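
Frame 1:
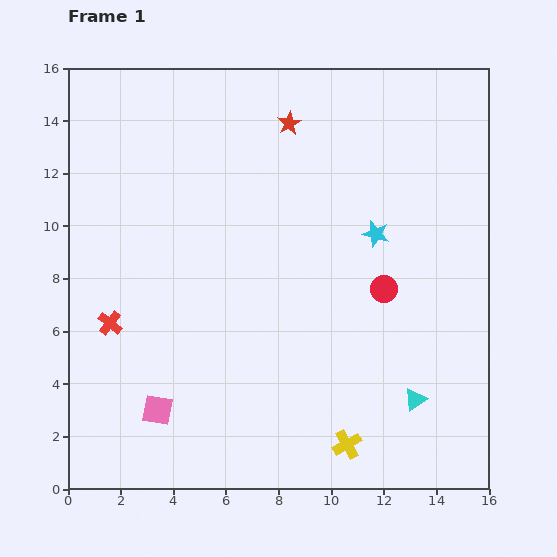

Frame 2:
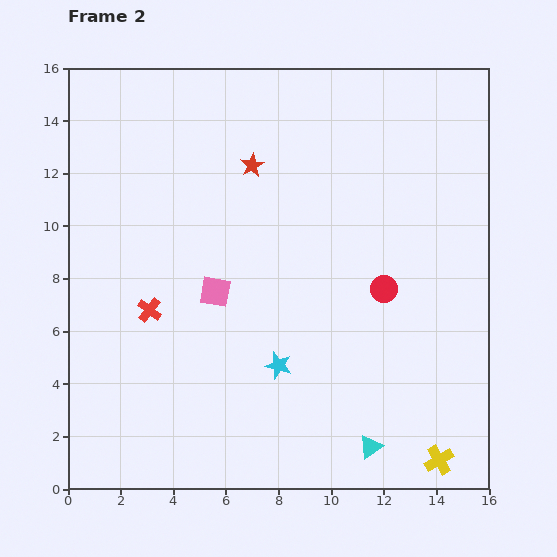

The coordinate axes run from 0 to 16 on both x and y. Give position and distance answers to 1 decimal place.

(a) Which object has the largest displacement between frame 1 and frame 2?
the cyan star

(moved 6.2; next 5.0)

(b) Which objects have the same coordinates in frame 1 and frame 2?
the red circle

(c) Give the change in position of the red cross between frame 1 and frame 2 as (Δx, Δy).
(1.5, 0.5)

The red cross was at (1.6, 6.3) in frame 1 and (3.1, 6.8) in frame 2.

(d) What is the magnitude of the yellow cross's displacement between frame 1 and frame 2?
3.6

The yellow cross moved from (10.6, 1.7) to (14.1, 1.1), a distance of √(3.5² + 0.6²) ≈ 3.6.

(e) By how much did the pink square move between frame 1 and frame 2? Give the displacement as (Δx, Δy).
(2.2, 4.5)

The pink square was at (3.4, 3.0) in frame 1 and (5.6, 7.5) in frame 2.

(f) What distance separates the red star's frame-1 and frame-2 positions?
2.1

The red star moved from (8.4, 13.9) to (7.0, 12.3), a distance of √(1.4² + 1.6²) ≈ 2.1.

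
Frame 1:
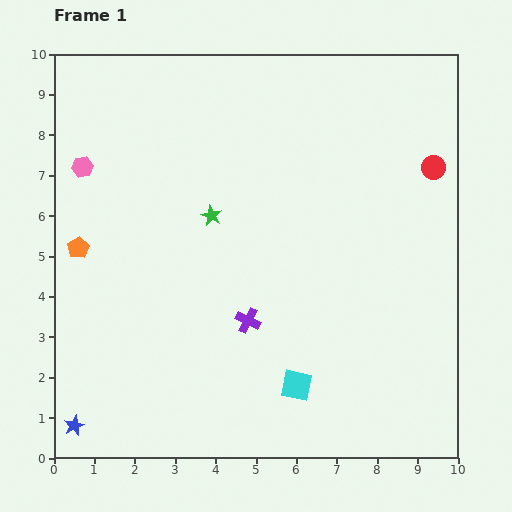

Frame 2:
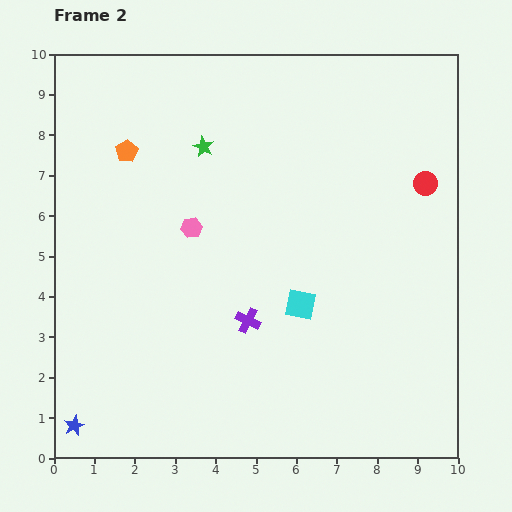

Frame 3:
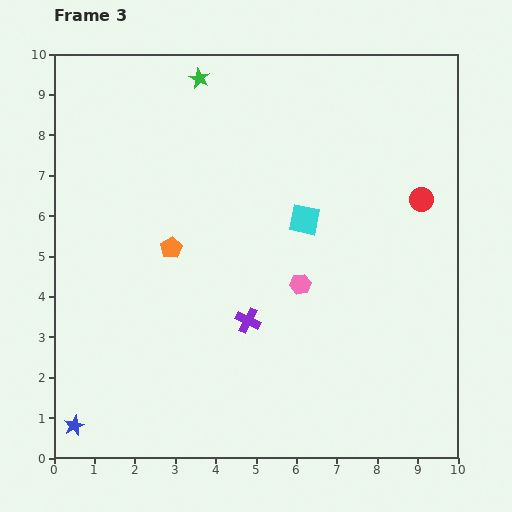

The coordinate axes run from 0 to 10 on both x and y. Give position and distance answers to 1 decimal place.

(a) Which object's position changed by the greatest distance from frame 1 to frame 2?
the pink hexagon

(moved 3.1; next 2.7)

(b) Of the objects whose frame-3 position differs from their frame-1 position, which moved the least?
the red circle

(moved 0.9)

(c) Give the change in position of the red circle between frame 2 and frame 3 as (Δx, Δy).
(-0.1, -0.4)

The red circle was at (9.2, 6.8) in frame 2 and (9.1, 6.4) in frame 3.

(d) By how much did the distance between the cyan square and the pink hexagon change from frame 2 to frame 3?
-1.7

Distance in frame 2: 3.3. Distance in frame 3: 1.6.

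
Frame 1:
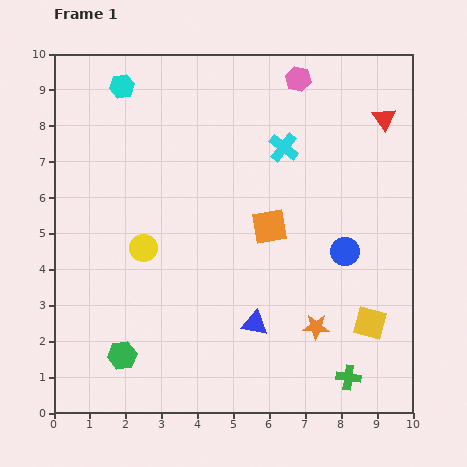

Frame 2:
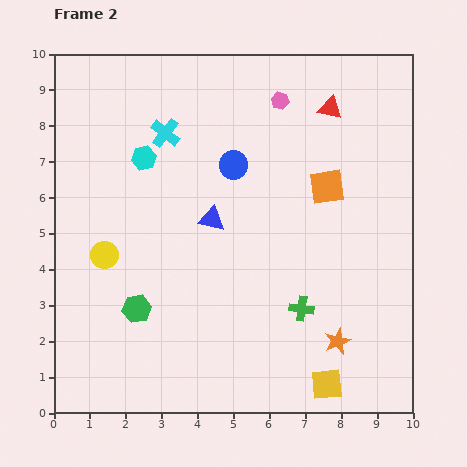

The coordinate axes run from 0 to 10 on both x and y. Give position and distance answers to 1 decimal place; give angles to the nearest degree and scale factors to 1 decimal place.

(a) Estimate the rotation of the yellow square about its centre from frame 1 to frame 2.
21° counter-clockwise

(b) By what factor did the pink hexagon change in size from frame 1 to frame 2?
0.7×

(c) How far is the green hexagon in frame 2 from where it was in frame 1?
1.4

The green hexagon moved from (1.9, 1.6) to (2.3, 2.9), a distance of √(0.4² + 1.3²) ≈ 1.4.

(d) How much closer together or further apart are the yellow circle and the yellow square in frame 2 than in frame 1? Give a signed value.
+0.6

Distance in frame 1: 6.6. Distance in frame 2: 7.2.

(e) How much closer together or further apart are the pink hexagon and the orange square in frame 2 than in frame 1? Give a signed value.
-1.5

Distance in frame 1: 4.2. Distance in frame 2: 2.7.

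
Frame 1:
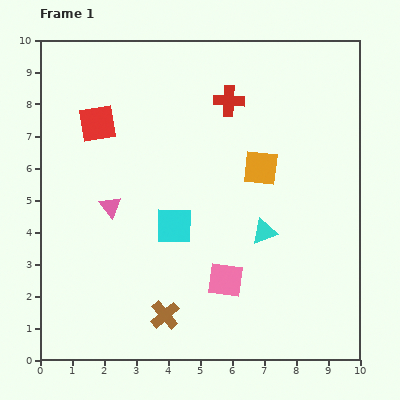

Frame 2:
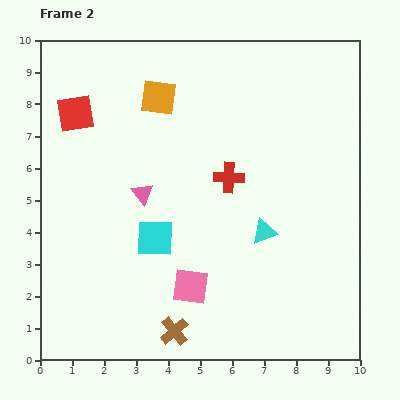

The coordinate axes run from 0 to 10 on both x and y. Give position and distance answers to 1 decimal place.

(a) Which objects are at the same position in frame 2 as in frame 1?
the cyan triangle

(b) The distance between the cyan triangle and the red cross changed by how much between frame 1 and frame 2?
-2.2

Distance in frame 1: 4.2. Distance in frame 2: 2.0.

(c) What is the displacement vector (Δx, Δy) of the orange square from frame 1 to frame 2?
(-3.2, 2.2)

The orange square was at (6.9, 6.0) in frame 1 and (3.7, 8.2) in frame 2.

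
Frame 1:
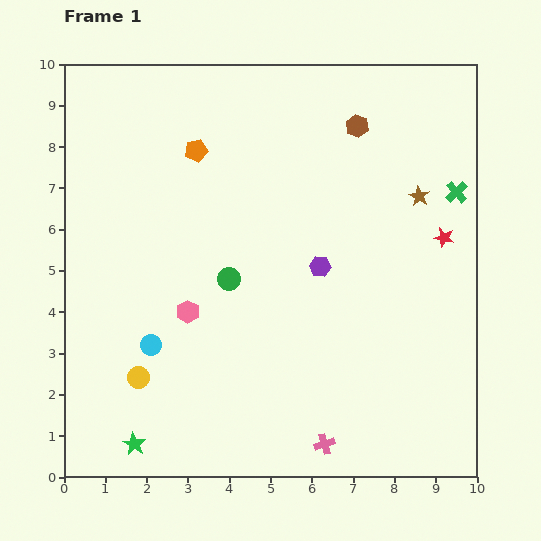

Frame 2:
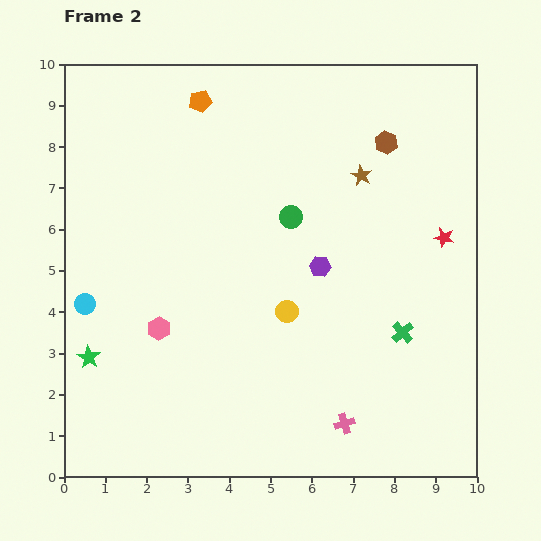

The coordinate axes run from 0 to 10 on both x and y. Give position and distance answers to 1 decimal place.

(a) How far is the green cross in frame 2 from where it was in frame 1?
3.6

The green cross moved from (9.5, 6.9) to (8.2, 3.5), a distance of √(1.3² + 3.4²) ≈ 3.6.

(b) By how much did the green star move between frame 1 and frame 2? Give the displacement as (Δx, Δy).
(-1.1, 2.1)

The green star was at (1.7, 0.8) in frame 1 and (0.6, 2.9) in frame 2.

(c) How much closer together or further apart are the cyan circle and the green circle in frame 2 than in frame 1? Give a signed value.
+2.9

Distance in frame 1: 2.5. Distance in frame 2: 5.4.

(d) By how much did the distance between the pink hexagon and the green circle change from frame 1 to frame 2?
+2.9

Distance in frame 1: 1.3. Distance in frame 2: 4.2.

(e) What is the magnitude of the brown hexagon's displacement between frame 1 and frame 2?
0.8

The brown hexagon moved from (7.1, 8.5) to (7.8, 8.1), a distance of √(0.7² + 0.4²) ≈ 0.8.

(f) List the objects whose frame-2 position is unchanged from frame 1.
the red star, the purple hexagon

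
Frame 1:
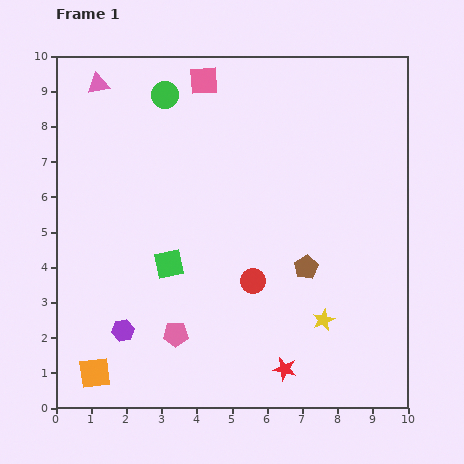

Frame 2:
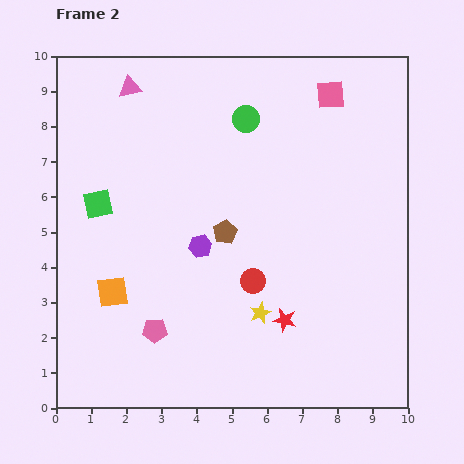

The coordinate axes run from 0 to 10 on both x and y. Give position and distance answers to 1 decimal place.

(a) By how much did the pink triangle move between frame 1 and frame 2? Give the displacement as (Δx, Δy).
(0.9, -0.1)

The pink triangle was at (1.2, 9.2) in frame 1 and (2.1, 9.1) in frame 2.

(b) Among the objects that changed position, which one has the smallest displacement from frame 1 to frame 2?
the pink pentagon

(moved 0.6)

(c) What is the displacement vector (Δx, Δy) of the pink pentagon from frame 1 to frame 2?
(-0.6, 0.1)

The pink pentagon was at (3.4, 2.1) in frame 1 and (2.8, 2.2) in frame 2.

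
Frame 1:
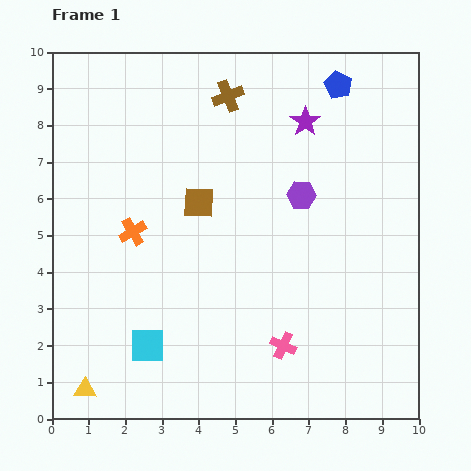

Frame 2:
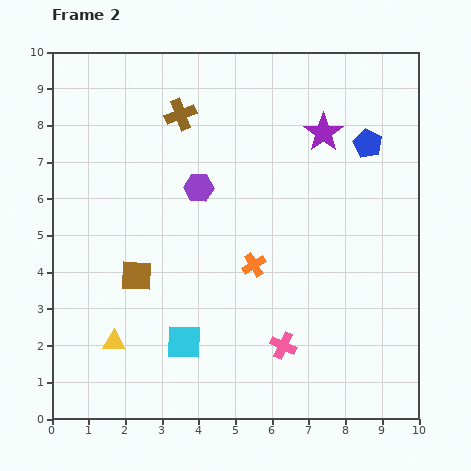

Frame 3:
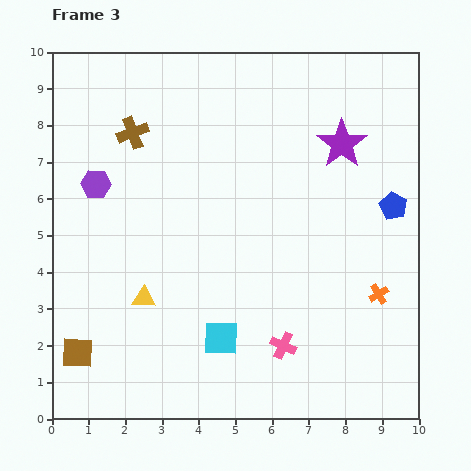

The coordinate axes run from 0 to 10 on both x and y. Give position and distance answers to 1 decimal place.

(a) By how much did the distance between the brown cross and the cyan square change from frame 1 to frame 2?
-0.9

Distance in frame 1: 7.1. Distance in frame 2: 6.2.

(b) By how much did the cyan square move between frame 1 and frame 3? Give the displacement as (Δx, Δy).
(2.0, 0.2)

The cyan square was at (2.6, 2.0) in frame 1 and (4.6, 2.2) in frame 3.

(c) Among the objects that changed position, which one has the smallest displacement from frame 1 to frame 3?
the purple star

(moved 1.2)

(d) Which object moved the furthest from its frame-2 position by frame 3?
the orange cross

(moved 3.5; next 2.8)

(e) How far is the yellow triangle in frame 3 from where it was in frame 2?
1.4

The yellow triangle moved from (1.7, 2.1) to (2.5, 3.3), a distance of √(0.8² + 1.2²) ≈ 1.4.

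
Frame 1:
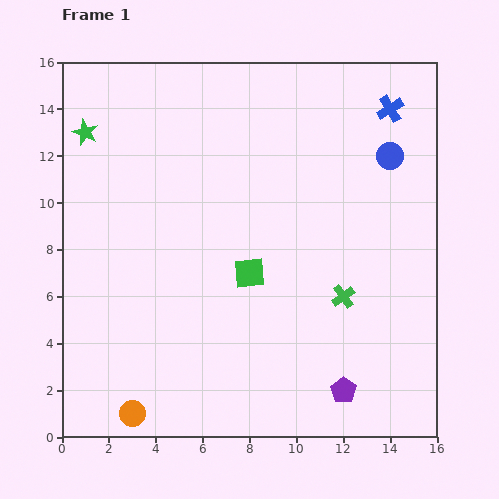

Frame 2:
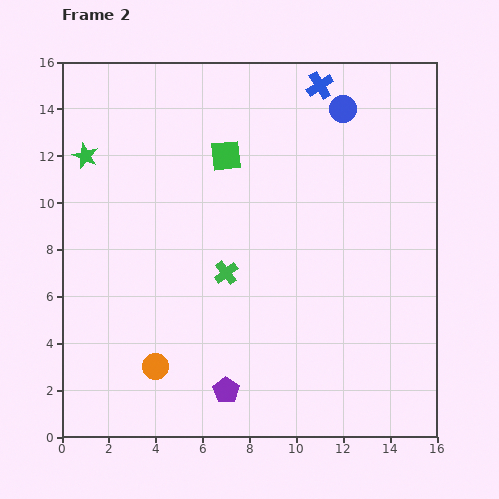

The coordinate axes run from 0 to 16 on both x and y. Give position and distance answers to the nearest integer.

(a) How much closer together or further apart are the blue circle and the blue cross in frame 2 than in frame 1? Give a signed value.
-1

Distance in frame 1: 2. Distance in frame 2: 1.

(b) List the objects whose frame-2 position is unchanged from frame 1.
none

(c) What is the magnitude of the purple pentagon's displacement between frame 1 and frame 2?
5

The purple pentagon moved from (12, 2) to (7, 2), a distance of √(5² + 0²) ≈ 5.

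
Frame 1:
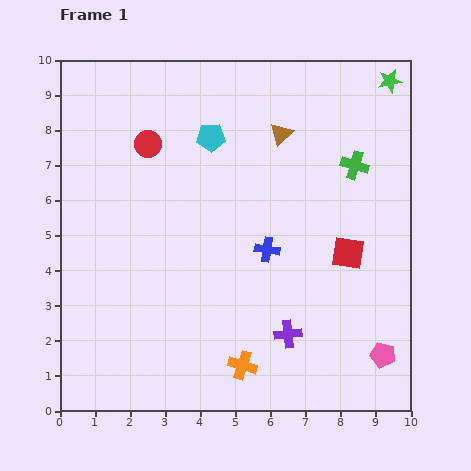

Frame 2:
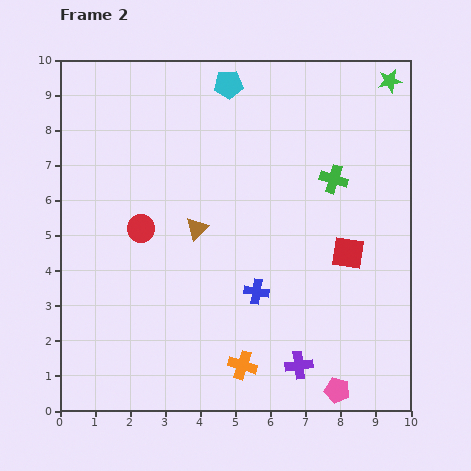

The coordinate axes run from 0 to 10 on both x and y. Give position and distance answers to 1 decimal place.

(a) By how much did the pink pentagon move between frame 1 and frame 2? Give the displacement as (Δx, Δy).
(-1.3, -1.0)

The pink pentagon was at (9.2, 1.6) in frame 1 and (7.9, 0.6) in frame 2.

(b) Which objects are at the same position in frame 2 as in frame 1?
the red square, the green star, the orange cross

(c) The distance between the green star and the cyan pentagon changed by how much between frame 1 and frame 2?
-0.7

Distance in frame 1: 5.3. Distance in frame 2: 4.6.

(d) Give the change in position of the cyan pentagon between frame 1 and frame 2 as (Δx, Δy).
(0.5, 1.5)

The cyan pentagon was at (4.3, 7.8) in frame 1 and (4.8, 9.3) in frame 2.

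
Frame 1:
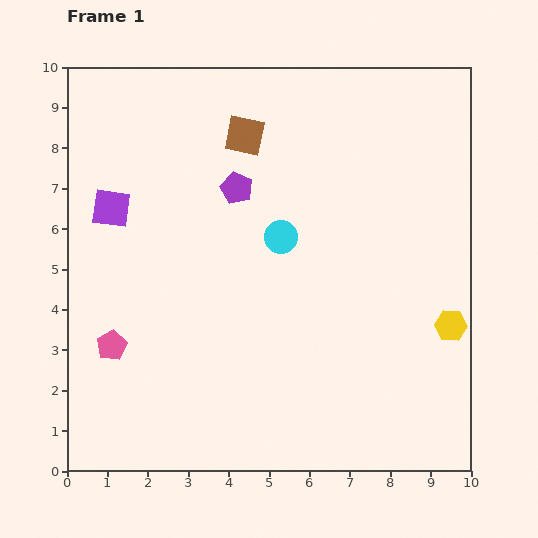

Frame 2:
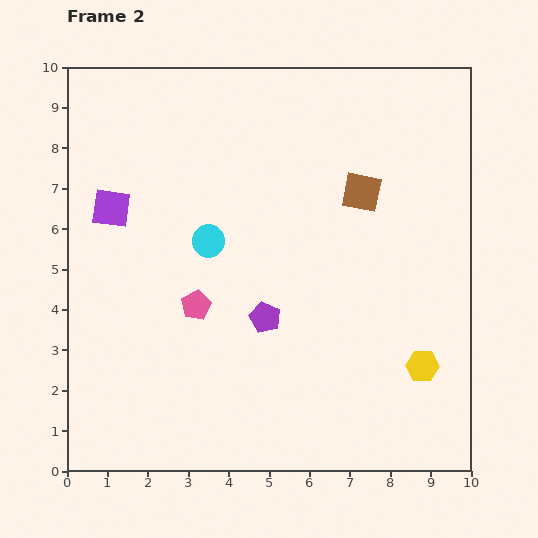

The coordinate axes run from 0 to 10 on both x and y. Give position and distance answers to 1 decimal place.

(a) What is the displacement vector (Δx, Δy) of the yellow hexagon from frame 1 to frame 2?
(-0.7, -1.0)

The yellow hexagon was at (9.5, 3.6) in frame 1 and (8.8, 2.6) in frame 2.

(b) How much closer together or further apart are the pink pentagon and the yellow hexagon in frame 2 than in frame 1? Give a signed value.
-2.6

Distance in frame 1: 8.4. Distance in frame 2: 5.8.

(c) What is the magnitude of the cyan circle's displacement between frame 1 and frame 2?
1.8

The cyan circle moved from (5.3, 5.8) to (3.5, 5.7), a distance of √(1.8² + 0.1²) ≈ 1.8.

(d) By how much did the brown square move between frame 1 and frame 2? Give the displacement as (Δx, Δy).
(2.9, -1.4)

The brown square was at (4.4, 8.3) in frame 1 and (7.3, 6.9) in frame 2.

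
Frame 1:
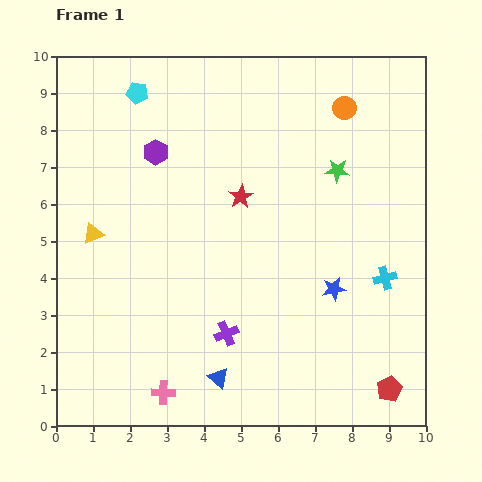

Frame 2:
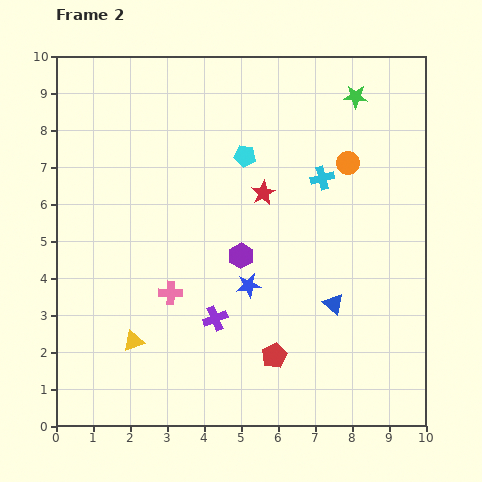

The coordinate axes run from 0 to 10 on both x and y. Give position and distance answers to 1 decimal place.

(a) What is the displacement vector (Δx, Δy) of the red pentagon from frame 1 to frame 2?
(-3.1, 0.9)

The red pentagon was at (9.0, 1.0) in frame 1 and (5.9, 1.9) in frame 2.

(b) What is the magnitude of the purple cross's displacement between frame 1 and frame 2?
0.5

The purple cross moved from (4.6, 2.5) to (4.3, 2.9), a distance of √(0.3² + 0.4²) ≈ 0.5.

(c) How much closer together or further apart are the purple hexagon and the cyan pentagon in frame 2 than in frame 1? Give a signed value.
+1.0

Distance in frame 1: 1.7. Distance in frame 2: 2.7.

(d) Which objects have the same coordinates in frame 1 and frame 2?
none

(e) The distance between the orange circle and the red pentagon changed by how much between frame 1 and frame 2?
-2.1

Distance in frame 1: 7.7. Distance in frame 2: 5.6.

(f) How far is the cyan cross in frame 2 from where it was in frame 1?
3.2

The cyan cross moved from (8.9, 4.0) to (7.2, 6.7), a distance of √(1.7² + 2.7²) ≈ 3.2.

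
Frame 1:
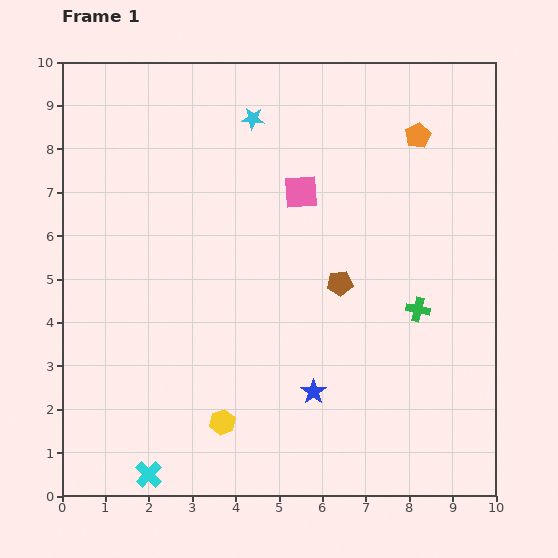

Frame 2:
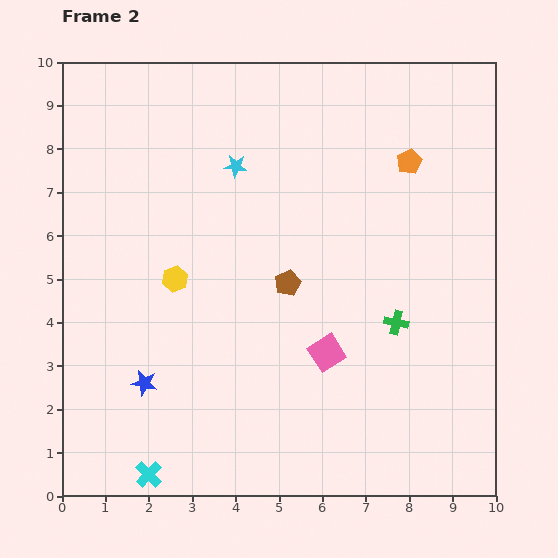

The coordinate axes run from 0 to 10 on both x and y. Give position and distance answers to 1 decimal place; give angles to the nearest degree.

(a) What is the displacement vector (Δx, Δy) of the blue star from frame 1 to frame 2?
(-3.9, 0.2)

The blue star was at (5.8, 2.4) in frame 1 and (1.9, 2.6) in frame 2.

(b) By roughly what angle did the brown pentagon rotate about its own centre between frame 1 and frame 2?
21° counter-clockwise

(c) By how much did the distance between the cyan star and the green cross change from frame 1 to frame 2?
-0.6

Distance in frame 1: 5.8. Distance in frame 2: 5.2.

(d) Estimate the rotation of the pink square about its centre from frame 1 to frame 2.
29° counter-clockwise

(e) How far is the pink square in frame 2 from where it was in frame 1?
3.7

The pink square moved from (5.5, 7.0) to (6.1, 3.3), a distance of √(0.6² + 3.7²) ≈ 3.7.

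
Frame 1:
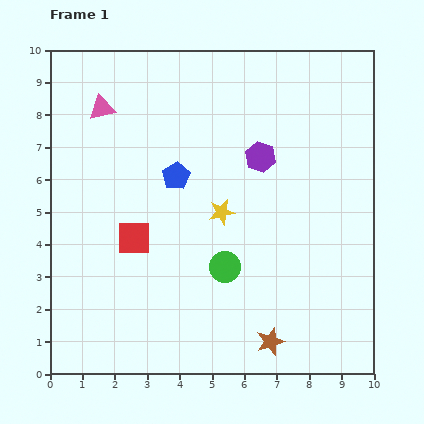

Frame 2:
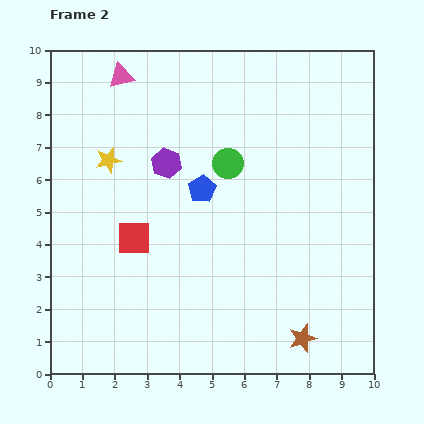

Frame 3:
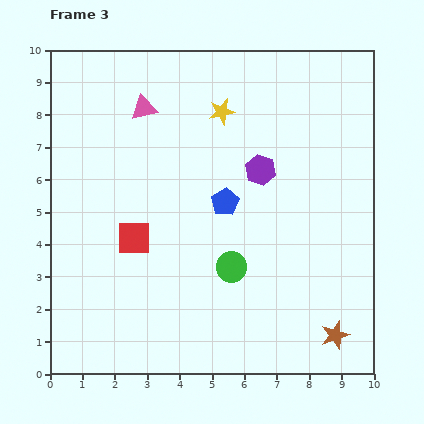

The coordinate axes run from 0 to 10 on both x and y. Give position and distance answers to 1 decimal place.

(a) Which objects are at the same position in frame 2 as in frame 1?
the red square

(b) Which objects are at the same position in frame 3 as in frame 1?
the red square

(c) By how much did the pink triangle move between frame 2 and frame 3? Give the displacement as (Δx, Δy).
(0.7, -1.0)

The pink triangle was at (2.2, 9.2) in frame 2 and (2.9, 8.2) in frame 3.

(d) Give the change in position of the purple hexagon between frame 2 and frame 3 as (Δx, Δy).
(2.9, -0.2)

The purple hexagon was at (3.6, 6.5) in frame 2 and (6.5, 6.3) in frame 3.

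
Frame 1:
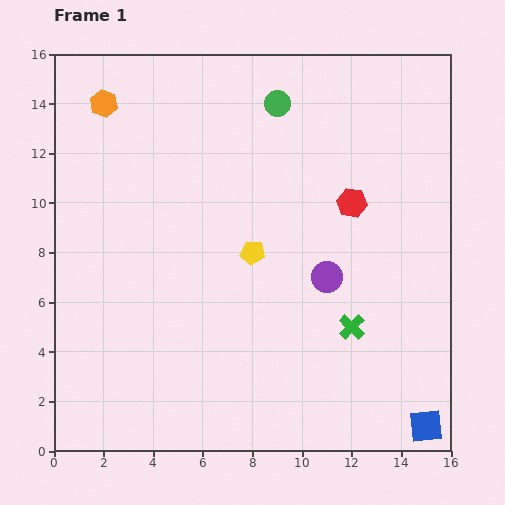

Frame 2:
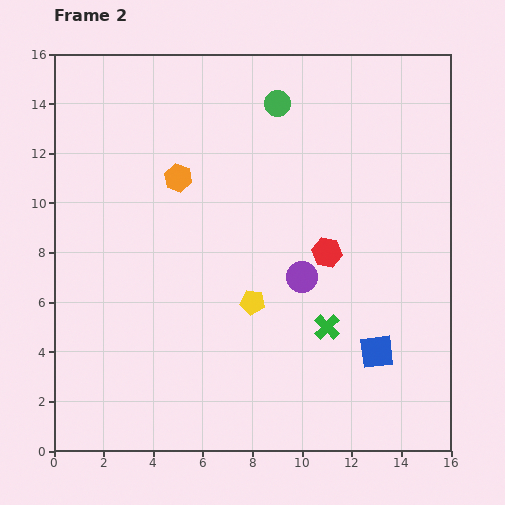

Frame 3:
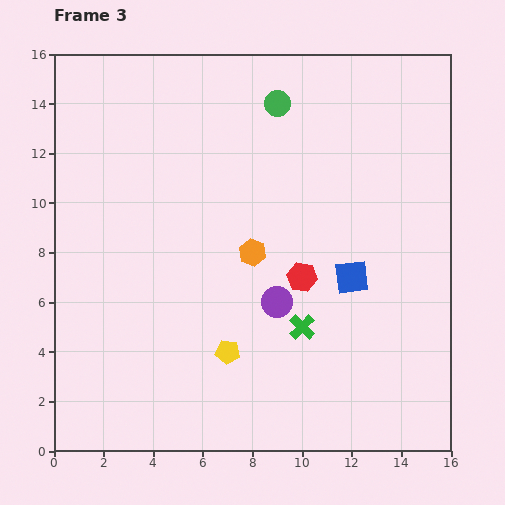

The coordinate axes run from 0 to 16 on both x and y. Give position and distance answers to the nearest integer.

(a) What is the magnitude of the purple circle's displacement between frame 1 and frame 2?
1

The purple circle moved from (11, 7) to (10, 7), a distance of √(1² + 0²) ≈ 1.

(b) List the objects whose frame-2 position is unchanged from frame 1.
the green circle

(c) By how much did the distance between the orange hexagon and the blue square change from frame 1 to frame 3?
-14

Distance in frame 1: 18. Distance in frame 3: 4.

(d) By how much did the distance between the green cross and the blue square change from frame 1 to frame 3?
-2

Distance in frame 1: 5. Distance in frame 3: 3.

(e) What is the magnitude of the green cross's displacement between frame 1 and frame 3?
2

The green cross moved from (12, 5) to (10, 5), a distance of √(2² + 0²) ≈ 2.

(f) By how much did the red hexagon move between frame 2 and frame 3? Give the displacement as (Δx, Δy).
(-1, -1)

The red hexagon was at (11, 8) in frame 2 and (10, 7) in frame 3.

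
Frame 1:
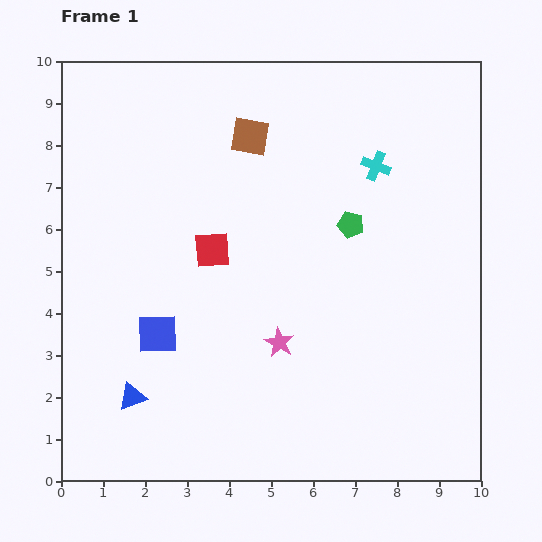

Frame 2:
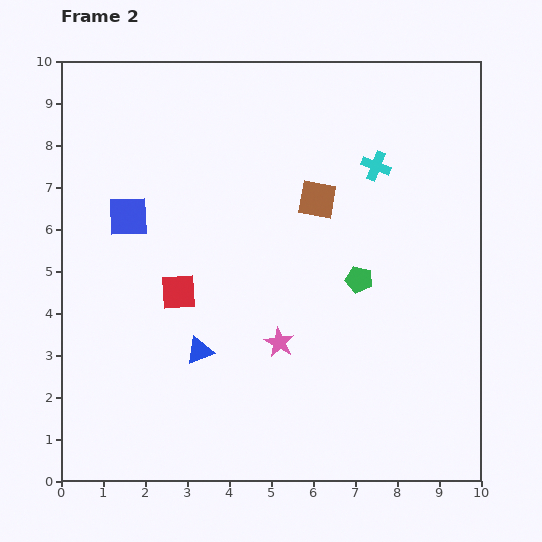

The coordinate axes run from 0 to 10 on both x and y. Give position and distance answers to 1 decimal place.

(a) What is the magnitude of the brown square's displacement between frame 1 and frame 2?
2.2

The brown square moved from (4.5, 8.2) to (6.1, 6.7), a distance of √(1.6² + 1.5²) ≈ 2.2.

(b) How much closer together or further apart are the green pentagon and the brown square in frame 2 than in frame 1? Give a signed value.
-1.1

Distance in frame 1: 3.2. Distance in frame 2: 2.1.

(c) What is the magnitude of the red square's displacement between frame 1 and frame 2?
1.3

The red square moved from (3.6, 5.5) to (2.8, 4.5), a distance of √(0.8² + 1.0²) ≈ 1.3.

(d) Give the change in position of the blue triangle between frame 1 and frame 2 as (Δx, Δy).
(1.6, 1.1)

The blue triangle was at (1.7, 2.0) in frame 1 and (3.3, 3.1) in frame 2.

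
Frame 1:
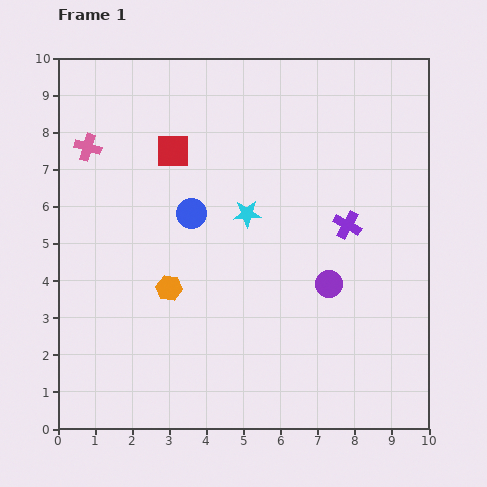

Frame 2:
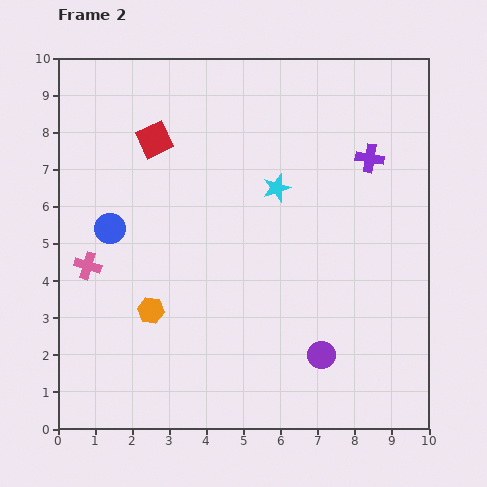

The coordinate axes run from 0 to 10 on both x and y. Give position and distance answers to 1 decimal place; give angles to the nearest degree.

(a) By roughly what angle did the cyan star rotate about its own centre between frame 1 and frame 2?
17° counter-clockwise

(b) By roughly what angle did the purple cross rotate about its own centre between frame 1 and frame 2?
20° counter-clockwise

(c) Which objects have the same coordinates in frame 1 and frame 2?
none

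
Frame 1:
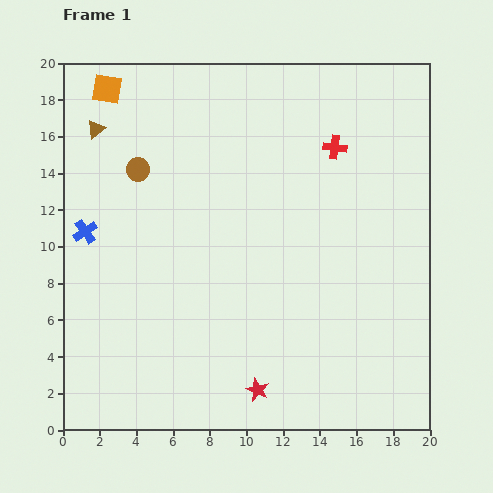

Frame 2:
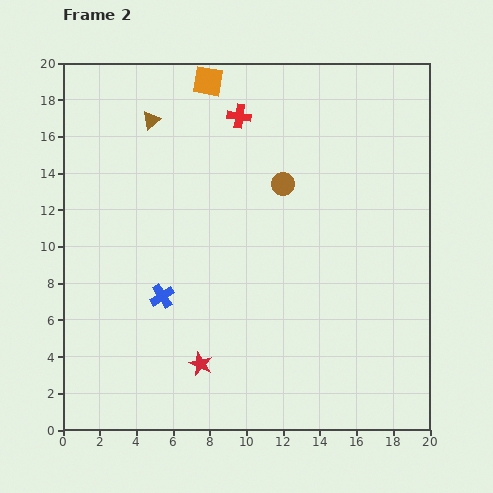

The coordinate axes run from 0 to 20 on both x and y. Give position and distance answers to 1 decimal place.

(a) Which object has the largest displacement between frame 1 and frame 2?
the brown circle

(moved 7.9; next 5.5)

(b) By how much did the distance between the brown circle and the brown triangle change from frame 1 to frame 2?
+4.8

Distance in frame 1: 3.2. Distance in frame 2: 8.0.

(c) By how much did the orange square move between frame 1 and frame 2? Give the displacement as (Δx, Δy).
(5.5, 0.4)

The orange square was at (2.4, 18.6) in frame 1 and (7.9, 19.0) in frame 2.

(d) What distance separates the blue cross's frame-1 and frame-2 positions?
5.5

The blue cross moved from (1.2, 10.8) to (5.4, 7.3), a distance of √(4.2² + 3.5²) ≈ 5.5.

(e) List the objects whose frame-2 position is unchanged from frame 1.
none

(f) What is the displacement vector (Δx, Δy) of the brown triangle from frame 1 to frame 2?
(3.0, 0.5)

The brown triangle was at (1.8, 16.4) in frame 1 and (4.8, 16.9) in frame 2.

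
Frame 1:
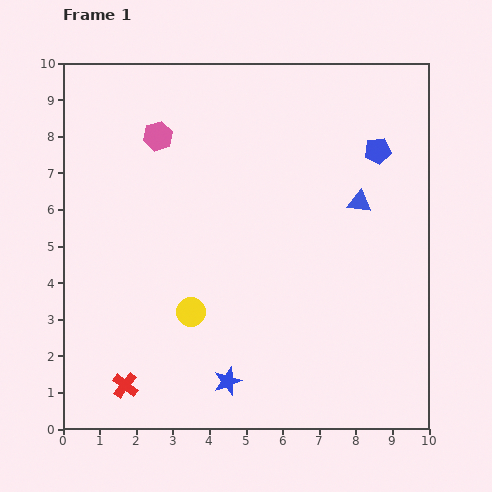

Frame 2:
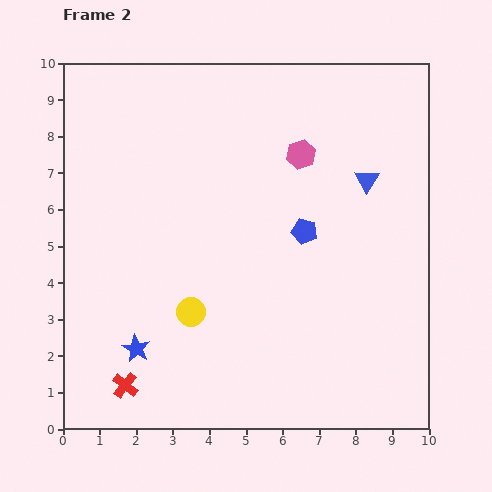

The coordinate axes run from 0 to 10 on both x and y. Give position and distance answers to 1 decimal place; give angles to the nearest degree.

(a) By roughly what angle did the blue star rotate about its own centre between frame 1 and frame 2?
24° counter-clockwise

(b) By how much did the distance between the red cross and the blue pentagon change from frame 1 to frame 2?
-2.9

Distance in frame 1: 9.4. Distance in frame 2: 6.5.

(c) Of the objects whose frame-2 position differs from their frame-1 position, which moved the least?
the blue triangle

(moved 0.6)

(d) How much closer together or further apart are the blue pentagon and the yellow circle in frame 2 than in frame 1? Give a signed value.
-2.9

Distance in frame 1: 6.7. Distance in frame 2: 3.8.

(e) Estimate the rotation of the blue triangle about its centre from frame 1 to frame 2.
53° clockwise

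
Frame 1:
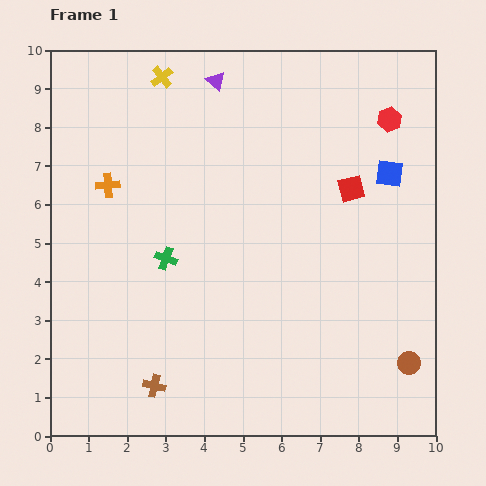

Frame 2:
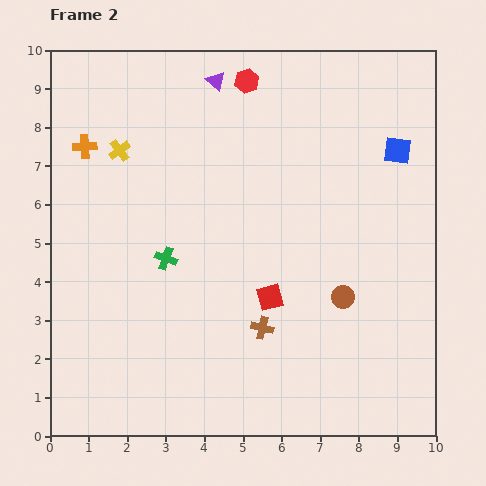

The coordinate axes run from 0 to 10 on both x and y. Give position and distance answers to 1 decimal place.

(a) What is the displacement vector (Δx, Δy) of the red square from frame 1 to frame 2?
(-2.1, -2.8)

The red square was at (7.8, 6.4) in frame 1 and (5.7, 3.6) in frame 2.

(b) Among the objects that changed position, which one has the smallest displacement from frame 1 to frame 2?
the blue square

(moved 0.6)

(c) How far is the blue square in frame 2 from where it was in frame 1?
0.6

The blue square moved from (8.8, 6.8) to (9.0, 7.4), a distance of √(0.2² + 0.6²) ≈ 0.6.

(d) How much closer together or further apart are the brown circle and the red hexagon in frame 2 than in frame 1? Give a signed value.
-0.2

Distance in frame 1: 6.3. Distance in frame 2: 6.1.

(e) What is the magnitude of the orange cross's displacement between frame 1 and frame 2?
1.2

The orange cross moved from (1.5, 6.5) to (0.9, 7.5), a distance of √(0.6² + 1.0²) ≈ 1.2.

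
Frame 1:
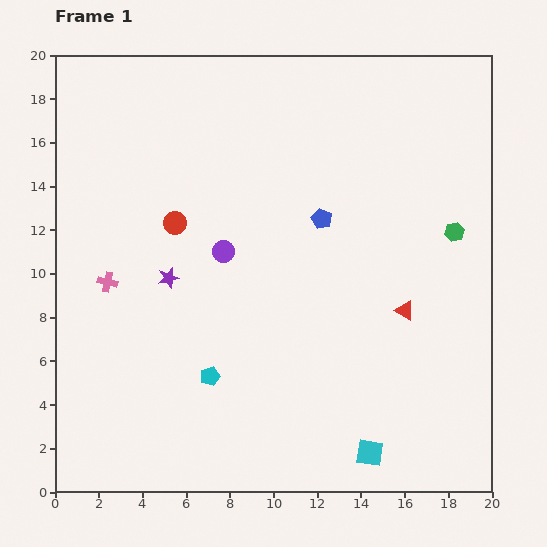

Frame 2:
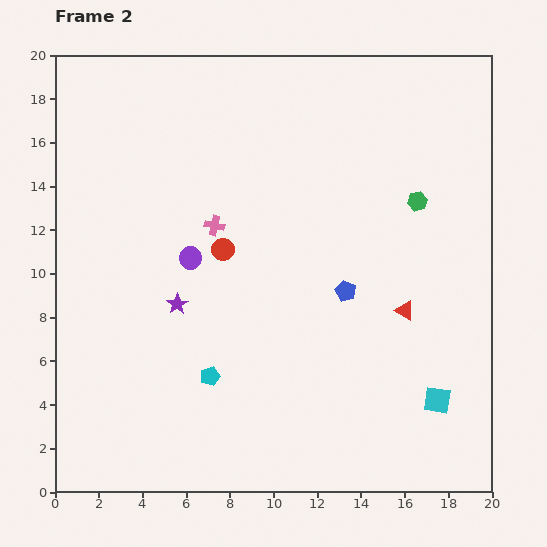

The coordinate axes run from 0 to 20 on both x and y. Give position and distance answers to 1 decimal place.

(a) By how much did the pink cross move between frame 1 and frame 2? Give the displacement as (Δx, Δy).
(4.9, 2.6)

The pink cross was at (2.4, 9.6) in frame 1 and (7.3, 12.2) in frame 2.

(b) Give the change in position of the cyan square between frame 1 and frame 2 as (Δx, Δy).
(3.1, 2.4)

The cyan square was at (14.4, 1.8) in frame 1 and (17.5, 4.2) in frame 2.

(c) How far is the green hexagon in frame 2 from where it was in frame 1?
2.2

The green hexagon moved from (18.3, 11.9) to (16.6, 13.3), a distance of √(1.7² + 1.4²) ≈ 2.2.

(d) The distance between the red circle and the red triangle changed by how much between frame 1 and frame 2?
-2.4

Distance in frame 1: 11.2. Distance in frame 2: 8.8.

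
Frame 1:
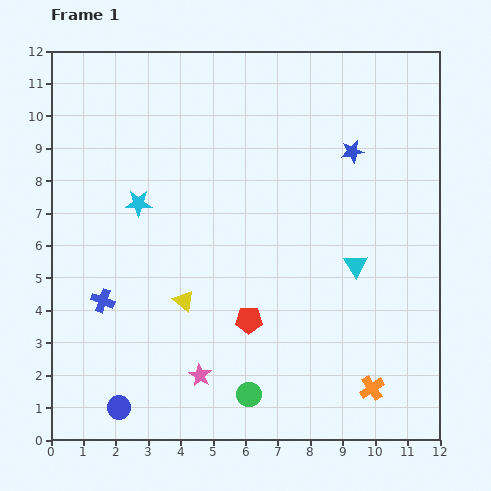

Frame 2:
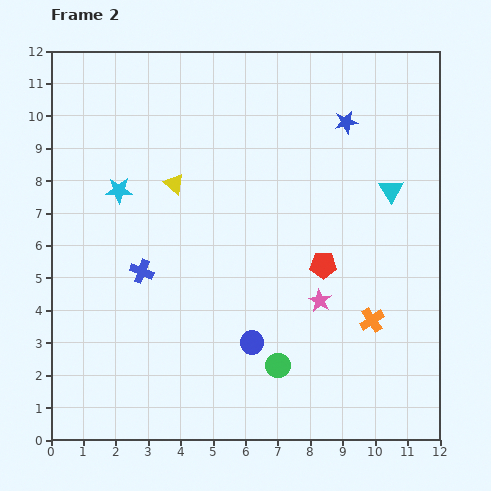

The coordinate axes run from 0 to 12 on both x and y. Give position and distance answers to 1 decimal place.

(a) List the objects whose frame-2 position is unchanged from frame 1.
none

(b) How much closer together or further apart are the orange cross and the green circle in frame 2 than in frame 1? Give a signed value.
-0.6

Distance in frame 1: 3.8. Distance in frame 2: 3.2.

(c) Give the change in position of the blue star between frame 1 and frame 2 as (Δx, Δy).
(-0.2, 0.9)

The blue star was at (9.3, 8.9) in frame 1 and (9.1, 9.8) in frame 2.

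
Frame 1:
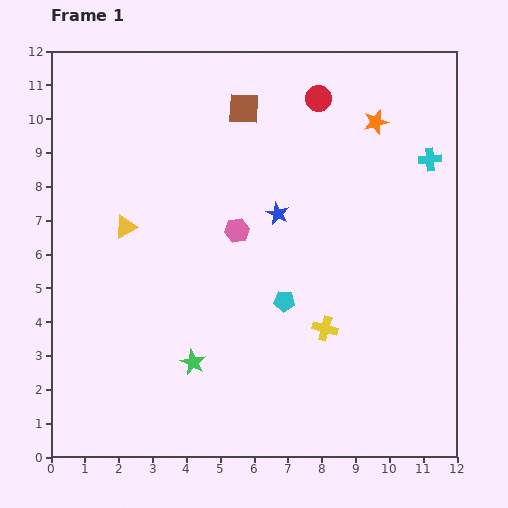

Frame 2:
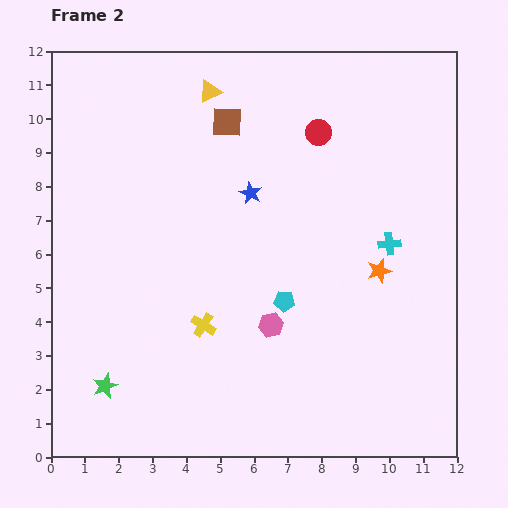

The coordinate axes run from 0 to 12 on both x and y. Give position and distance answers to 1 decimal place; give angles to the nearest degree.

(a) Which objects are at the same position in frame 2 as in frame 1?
the cyan pentagon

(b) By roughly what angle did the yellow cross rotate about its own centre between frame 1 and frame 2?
17° clockwise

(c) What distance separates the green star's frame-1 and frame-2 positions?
2.7

The green star moved from (4.2, 2.8) to (1.6, 2.1), a distance of √(2.6² + 0.7²) ≈ 2.7.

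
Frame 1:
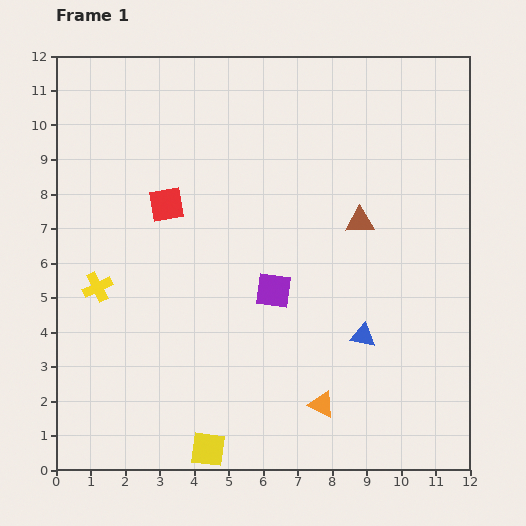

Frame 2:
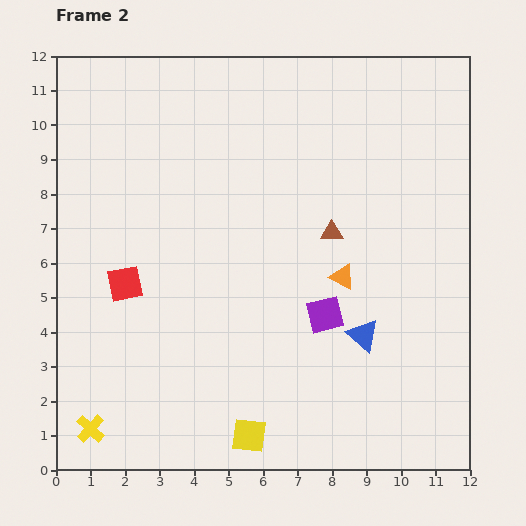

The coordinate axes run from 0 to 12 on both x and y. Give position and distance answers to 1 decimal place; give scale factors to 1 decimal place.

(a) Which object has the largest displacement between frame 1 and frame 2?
the yellow cross

(moved 4.1; next 3.7)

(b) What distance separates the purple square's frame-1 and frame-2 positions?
1.7

The purple square moved from (6.3, 5.2) to (7.8, 4.5), a distance of √(1.5² + 0.7²) ≈ 1.7.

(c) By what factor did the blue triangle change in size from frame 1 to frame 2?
1.3×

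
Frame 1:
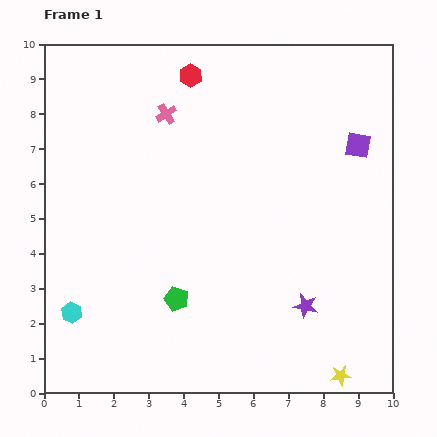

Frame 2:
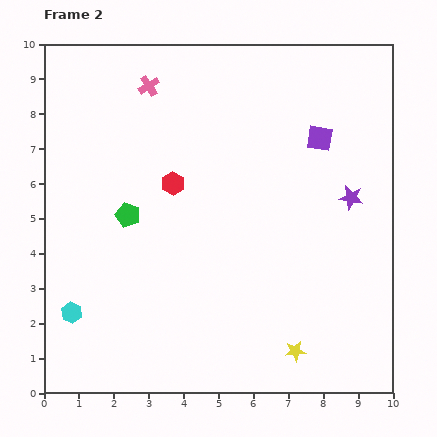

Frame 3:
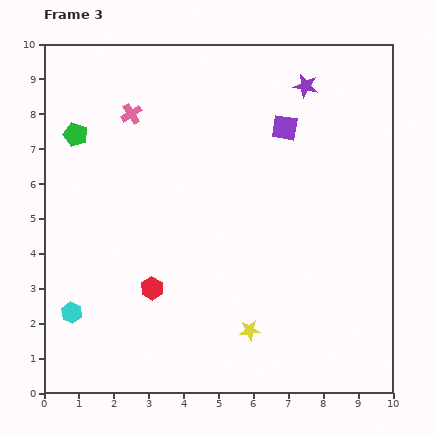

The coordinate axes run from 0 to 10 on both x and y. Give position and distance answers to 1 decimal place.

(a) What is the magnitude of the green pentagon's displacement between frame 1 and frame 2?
2.8

The green pentagon moved from (3.8, 2.7) to (2.4, 5.1), a distance of √(1.4² + 2.4²) ≈ 2.8.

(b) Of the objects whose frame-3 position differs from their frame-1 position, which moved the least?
the pink cross

(moved 1.0)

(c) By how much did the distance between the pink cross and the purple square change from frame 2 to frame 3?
-0.7

Distance in frame 2: 5.1. Distance in frame 3: 4.4.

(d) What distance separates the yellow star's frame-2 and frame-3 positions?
1.4

The yellow star moved from (7.2, 1.2) to (5.9, 1.8), a distance of √(1.3² + 0.6²) ≈ 1.4.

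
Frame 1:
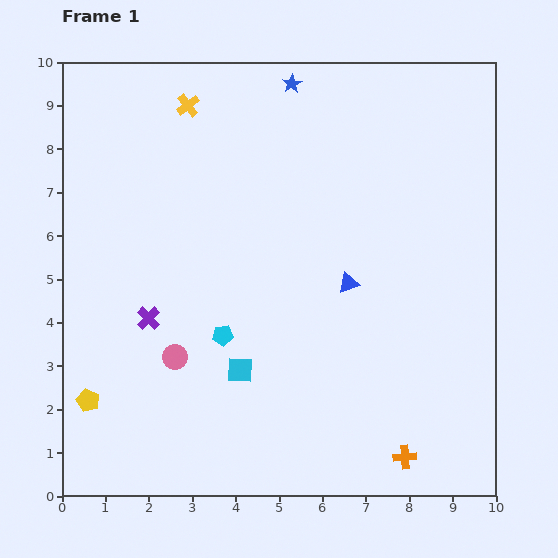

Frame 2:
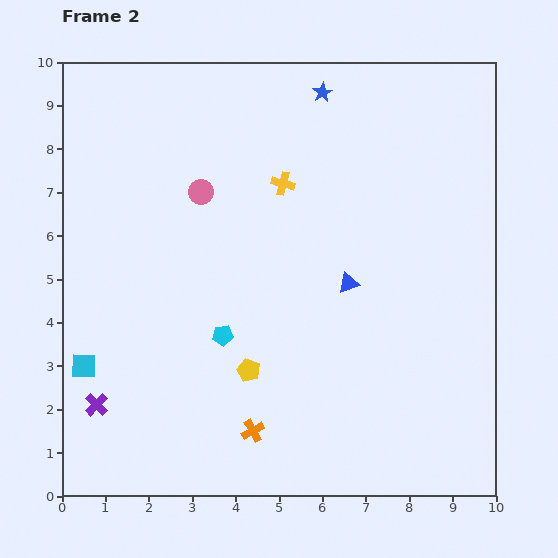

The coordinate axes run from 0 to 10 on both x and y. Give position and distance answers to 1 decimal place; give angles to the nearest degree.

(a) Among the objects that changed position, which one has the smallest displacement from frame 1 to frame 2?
the blue star

(moved 0.7)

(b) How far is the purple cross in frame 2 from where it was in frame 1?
2.3

The purple cross moved from (2.0, 4.1) to (0.8, 2.1), a distance of √(1.2² + 2.0²) ≈ 2.3.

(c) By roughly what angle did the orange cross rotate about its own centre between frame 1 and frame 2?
26° counter-clockwise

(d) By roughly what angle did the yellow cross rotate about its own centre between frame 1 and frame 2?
37° counter-clockwise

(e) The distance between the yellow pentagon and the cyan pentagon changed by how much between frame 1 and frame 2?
-2.4

Distance in frame 1: 3.4. Distance in frame 2: 1.0.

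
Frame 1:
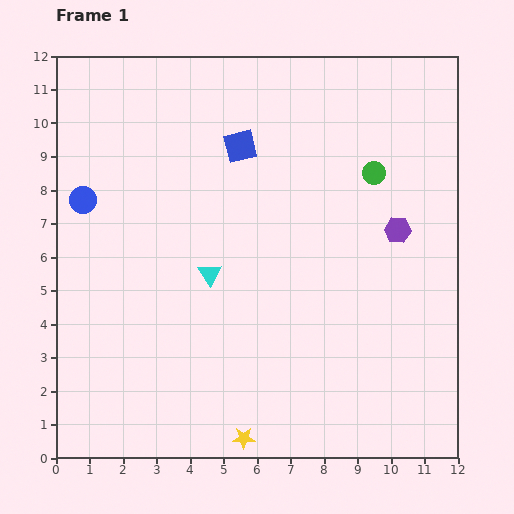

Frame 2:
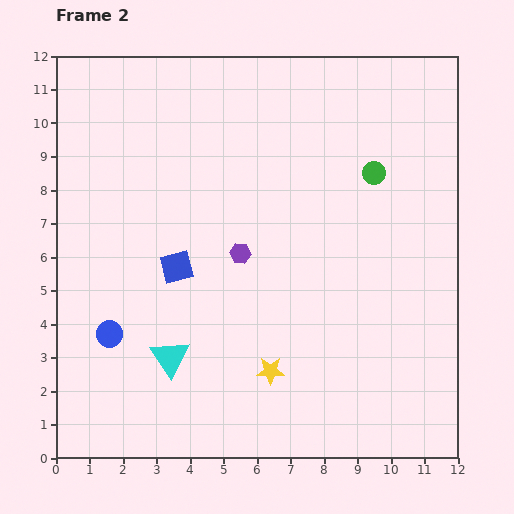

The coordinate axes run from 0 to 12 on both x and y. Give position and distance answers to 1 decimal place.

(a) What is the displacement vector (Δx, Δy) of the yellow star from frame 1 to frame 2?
(0.8, 2.0)

The yellow star was at (5.6, 0.6) in frame 1 and (6.4, 2.6) in frame 2.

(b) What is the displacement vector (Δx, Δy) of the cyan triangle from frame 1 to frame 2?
(-1.2, -2.5)

The cyan triangle was at (4.6, 5.5) in frame 1 and (3.4, 3.0) in frame 2.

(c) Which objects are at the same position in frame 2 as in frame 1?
the green circle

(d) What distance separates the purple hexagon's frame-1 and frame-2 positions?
4.8

The purple hexagon moved from (10.2, 6.8) to (5.5, 6.1), a distance of √(4.7² + 0.7²) ≈ 4.8.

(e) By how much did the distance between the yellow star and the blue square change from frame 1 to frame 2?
-4.5

Distance in frame 1: 8.7. Distance in frame 2: 4.2.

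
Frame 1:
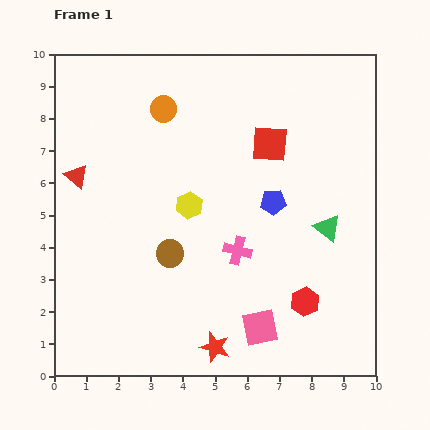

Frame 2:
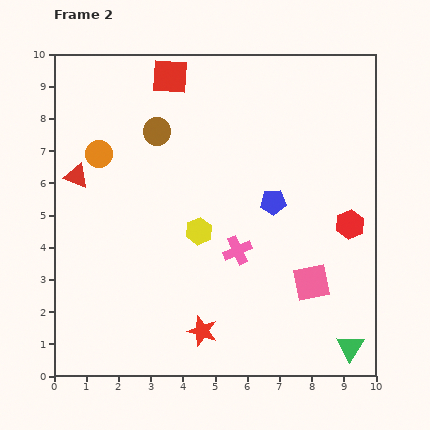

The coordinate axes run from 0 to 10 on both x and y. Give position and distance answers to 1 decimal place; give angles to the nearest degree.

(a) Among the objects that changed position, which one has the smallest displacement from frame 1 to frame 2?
the red star

(moved 0.6)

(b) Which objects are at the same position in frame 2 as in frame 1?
the red triangle, the blue pentagon, the pink cross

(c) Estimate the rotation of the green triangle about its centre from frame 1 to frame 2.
23° clockwise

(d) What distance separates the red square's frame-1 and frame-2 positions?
3.7

The red square moved from (6.7, 7.2) to (3.6, 9.3), a distance of √(3.1² + 2.1²) ≈ 3.7.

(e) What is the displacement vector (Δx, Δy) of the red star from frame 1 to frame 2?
(-0.4, 0.5)

The red star was at (5.0, 0.9) in frame 1 and (4.6, 1.4) in frame 2.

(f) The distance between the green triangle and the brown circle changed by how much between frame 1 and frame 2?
+4.0

Distance in frame 1: 5.0. Distance in frame 2: 9.0.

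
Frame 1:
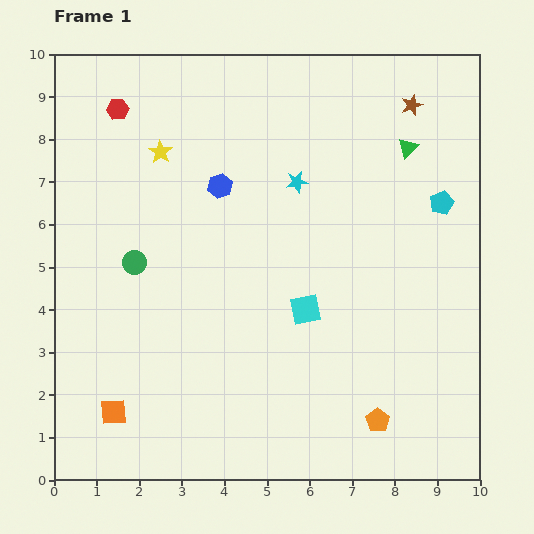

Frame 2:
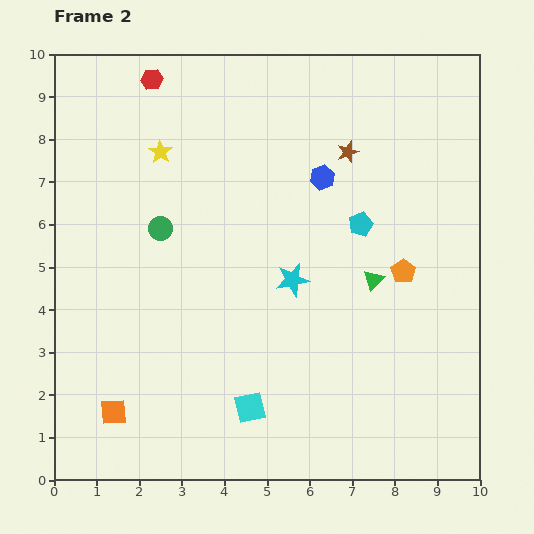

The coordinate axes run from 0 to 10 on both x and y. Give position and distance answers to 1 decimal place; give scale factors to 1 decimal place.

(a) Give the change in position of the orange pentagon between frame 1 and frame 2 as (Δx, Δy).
(0.6, 3.5)

The orange pentagon was at (7.6, 1.4) in frame 1 and (8.2, 4.9) in frame 2.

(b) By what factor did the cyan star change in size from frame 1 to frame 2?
1.5×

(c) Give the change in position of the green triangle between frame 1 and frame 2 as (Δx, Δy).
(-0.8, -3.1)

The green triangle was at (8.3, 7.8) in frame 1 and (7.5, 4.7) in frame 2.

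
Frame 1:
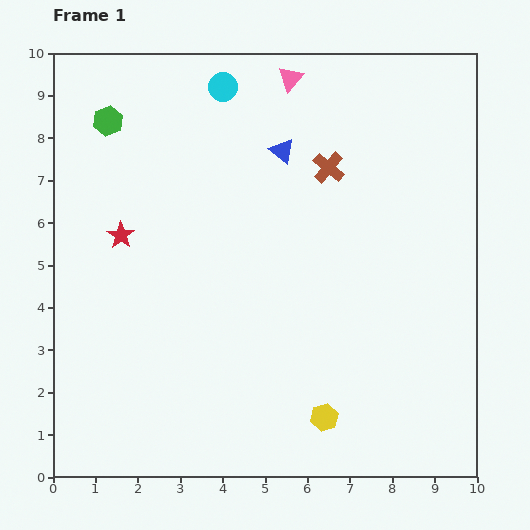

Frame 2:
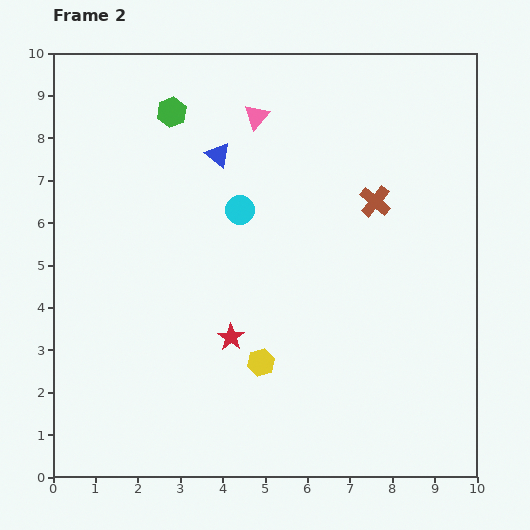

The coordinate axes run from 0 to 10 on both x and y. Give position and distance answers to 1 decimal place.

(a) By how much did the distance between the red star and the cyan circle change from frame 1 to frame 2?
-1.2

Distance in frame 1: 4.2. Distance in frame 2: 3.0.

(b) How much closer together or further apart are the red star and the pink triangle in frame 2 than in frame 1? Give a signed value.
-0.2

Distance in frame 1: 5.4. Distance in frame 2: 5.2.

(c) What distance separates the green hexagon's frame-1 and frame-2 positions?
1.5

The green hexagon moved from (1.3, 8.4) to (2.8, 8.6), a distance of √(1.5² + 0.2²) ≈ 1.5.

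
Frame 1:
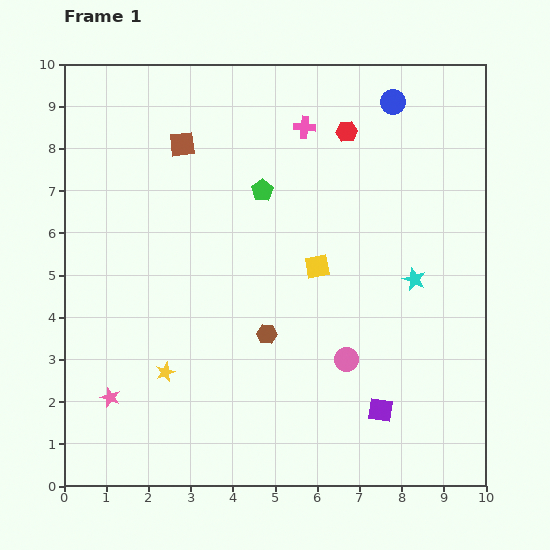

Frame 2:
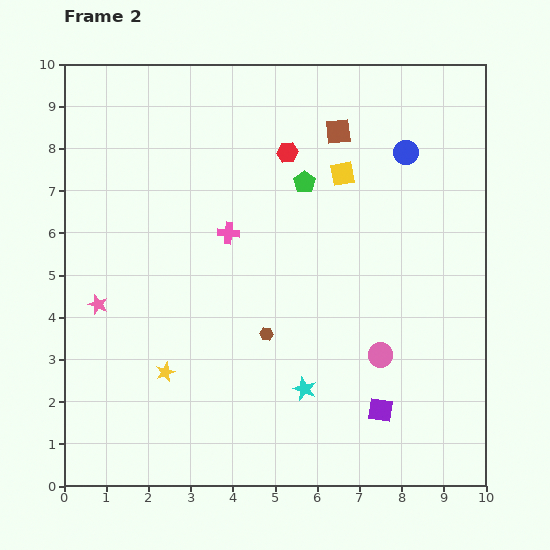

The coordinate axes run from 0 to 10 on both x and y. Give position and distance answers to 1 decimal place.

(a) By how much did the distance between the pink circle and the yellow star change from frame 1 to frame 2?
+0.8

Distance in frame 1: 4.3. Distance in frame 2: 5.1.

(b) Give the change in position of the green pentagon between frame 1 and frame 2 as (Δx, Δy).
(1.0, 0.2)

The green pentagon was at (4.7, 7.0) in frame 1 and (5.7, 7.2) in frame 2.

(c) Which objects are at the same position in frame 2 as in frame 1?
the yellow star, the brown hexagon, the purple square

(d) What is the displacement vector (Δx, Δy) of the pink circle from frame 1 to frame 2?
(0.8, 0.1)

The pink circle was at (6.7, 3.0) in frame 1 and (7.5, 3.1) in frame 2.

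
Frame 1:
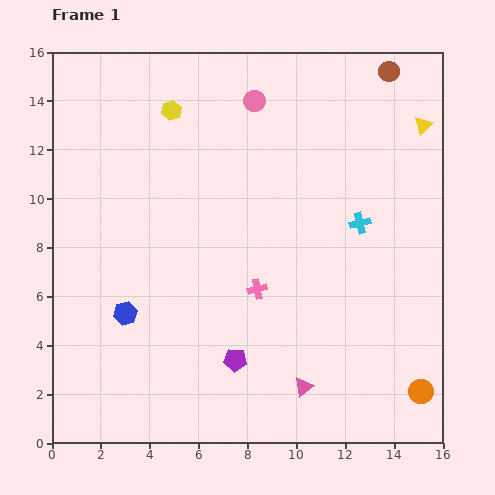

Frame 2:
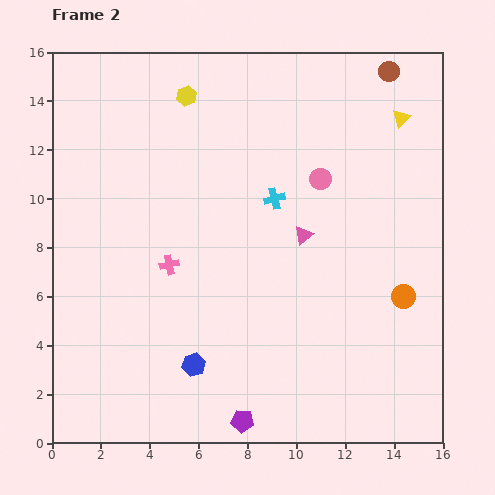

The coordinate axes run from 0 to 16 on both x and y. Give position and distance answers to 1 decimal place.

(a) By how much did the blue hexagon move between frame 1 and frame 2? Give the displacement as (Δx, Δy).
(2.8, -2.1)

The blue hexagon was at (3.0, 5.3) in frame 1 and (5.8, 3.2) in frame 2.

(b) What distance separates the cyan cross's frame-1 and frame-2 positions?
3.6

The cyan cross moved from (12.6, 9.0) to (9.1, 10.0), a distance of √(3.5² + 1.0²) ≈ 3.6.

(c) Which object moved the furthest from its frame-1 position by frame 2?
the pink triangle

(moved 6.2; next 4.2)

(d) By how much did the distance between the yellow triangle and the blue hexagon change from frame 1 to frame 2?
-1.2

Distance in frame 1: 14.4. Distance in frame 2: 13.2.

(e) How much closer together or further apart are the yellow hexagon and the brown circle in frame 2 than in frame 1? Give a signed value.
-0.6

Distance in frame 1: 9.0. Distance in frame 2: 8.4.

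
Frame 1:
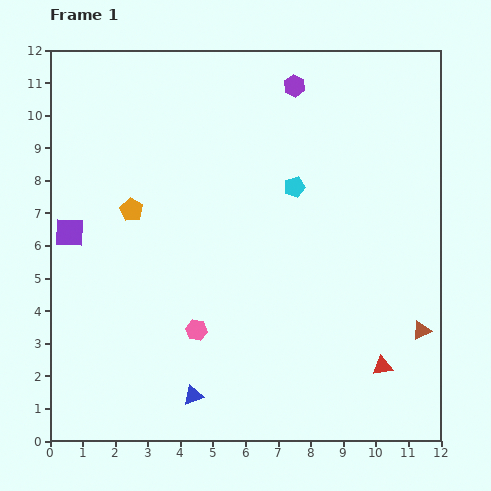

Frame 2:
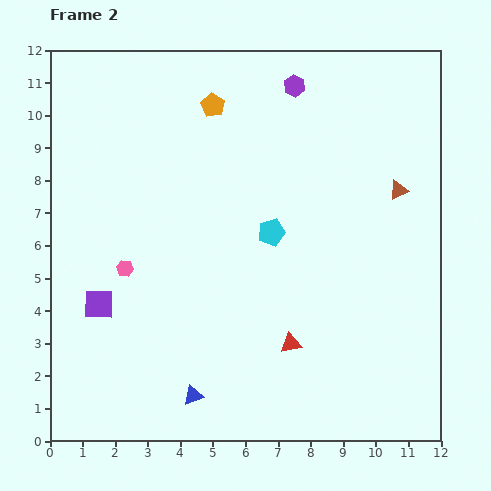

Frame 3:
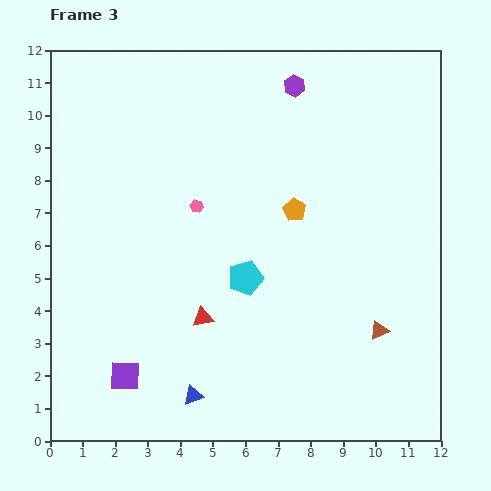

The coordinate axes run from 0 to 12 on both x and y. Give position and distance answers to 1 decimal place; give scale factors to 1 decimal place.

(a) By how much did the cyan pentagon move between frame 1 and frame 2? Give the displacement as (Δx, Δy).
(-0.7, -1.4)

The cyan pentagon was at (7.5, 7.8) in frame 1 and (6.8, 6.4) in frame 2.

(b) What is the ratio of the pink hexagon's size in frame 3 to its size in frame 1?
0.6×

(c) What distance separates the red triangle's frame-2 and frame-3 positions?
2.8

The red triangle moved from (7.4, 3.0) to (4.7, 3.8), a distance of √(2.7² + 0.8²) ≈ 2.8.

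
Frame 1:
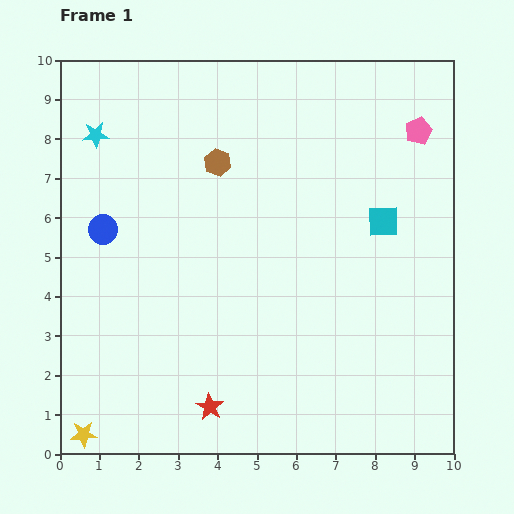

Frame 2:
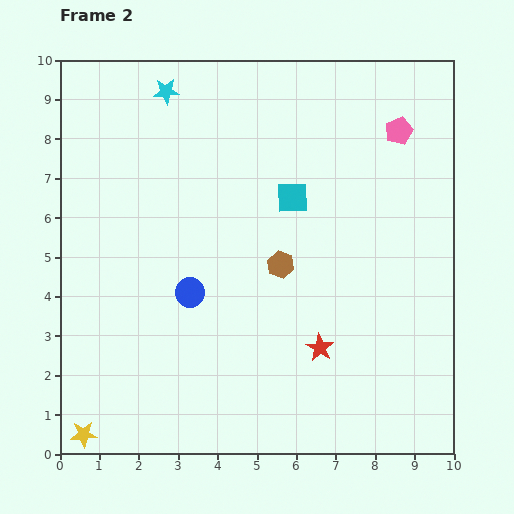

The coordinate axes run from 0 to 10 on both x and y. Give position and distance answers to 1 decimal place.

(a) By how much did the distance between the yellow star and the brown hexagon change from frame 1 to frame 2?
-1.1

Distance in frame 1: 7.7. Distance in frame 2: 6.6.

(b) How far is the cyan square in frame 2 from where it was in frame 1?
2.4

The cyan square moved from (8.2, 5.9) to (5.9, 6.5), a distance of √(2.3² + 0.6²) ≈ 2.4.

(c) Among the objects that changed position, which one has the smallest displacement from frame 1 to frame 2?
the pink pentagon

(moved 0.5)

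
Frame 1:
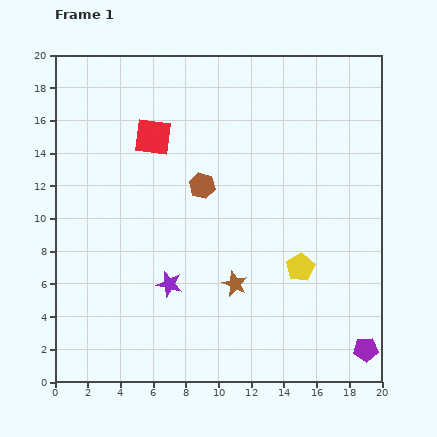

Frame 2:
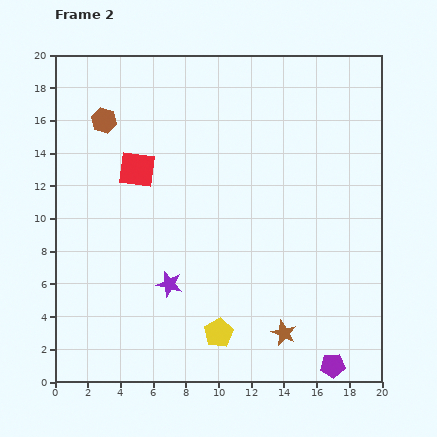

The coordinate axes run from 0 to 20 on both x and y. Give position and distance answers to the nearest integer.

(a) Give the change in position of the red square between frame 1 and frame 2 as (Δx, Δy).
(-1, -2)

The red square was at (6, 15) in frame 1 and (5, 13) in frame 2.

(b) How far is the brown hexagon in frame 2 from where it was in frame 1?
7

The brown hexagon moved from (9, 12) to (3, 16), a distance of √(6² + 4²) ≈ 7.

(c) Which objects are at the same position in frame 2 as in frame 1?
the purple star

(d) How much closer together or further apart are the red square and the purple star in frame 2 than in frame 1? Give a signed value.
-2

Distance in frame 1: 9. Distance in frame 2: 7.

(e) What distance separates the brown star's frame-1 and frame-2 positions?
4

The brown star moved from (11, 6) to (14, 3), a distance of √(3² + 3²) ≈ 4.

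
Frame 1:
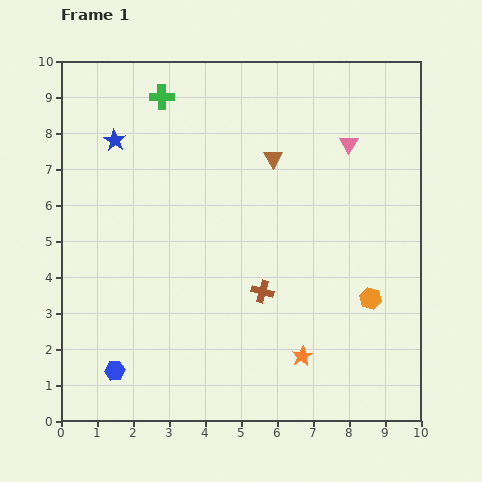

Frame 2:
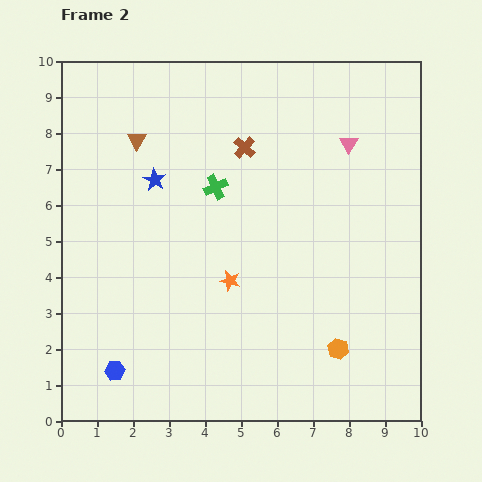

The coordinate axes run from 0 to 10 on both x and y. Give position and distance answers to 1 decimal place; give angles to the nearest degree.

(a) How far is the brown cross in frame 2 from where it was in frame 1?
4.0

The brown cross moved from (5.6, 3.6) to (5.1, 7.6), a distance of √(0.5² + 4.0²) ≈ 4.0.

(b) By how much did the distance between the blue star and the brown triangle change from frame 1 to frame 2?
-3.2

Distance in frame 1: 4.4. Distance in frame 2: 1.2.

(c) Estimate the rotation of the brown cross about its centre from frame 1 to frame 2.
26° clockwise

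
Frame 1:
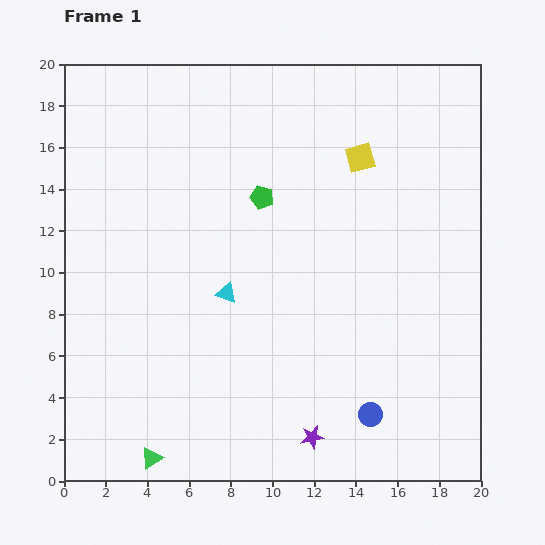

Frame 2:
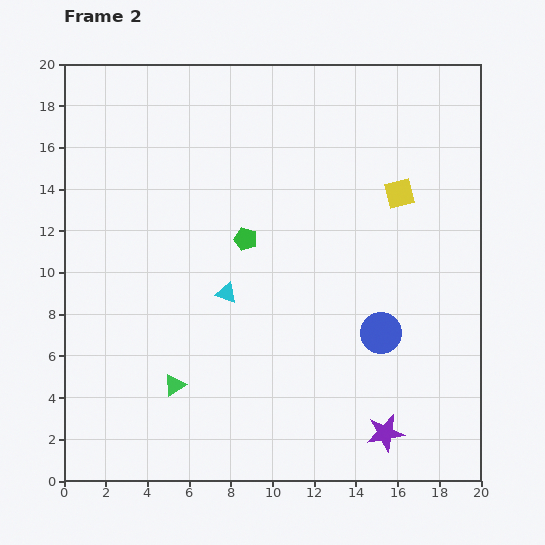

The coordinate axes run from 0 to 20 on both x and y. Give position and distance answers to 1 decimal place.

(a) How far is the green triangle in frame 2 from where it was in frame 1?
3.7

The green triangle moved from (4.2, 1.1) to (5.3, 4.6), a distance of √(1.1² + 3.5²) ≈ 3.7.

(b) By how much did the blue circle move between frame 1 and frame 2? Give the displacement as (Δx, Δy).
(0.5, 3.9)

The blue circle was at (14.7, 3.2) in frame 1 and (15.2, 7.1) in frame 2.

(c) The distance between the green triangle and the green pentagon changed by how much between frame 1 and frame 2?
-5.8

Distance in frame 1: 13.6. Distance in frame 2: 7.8.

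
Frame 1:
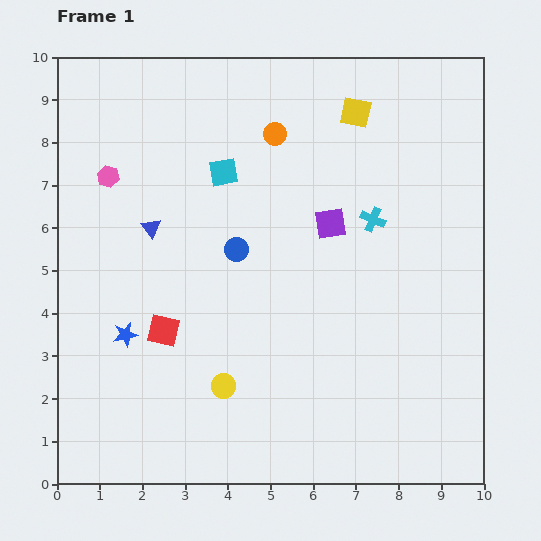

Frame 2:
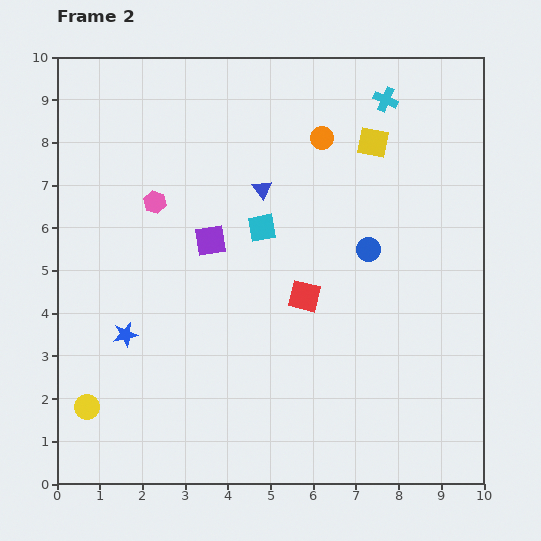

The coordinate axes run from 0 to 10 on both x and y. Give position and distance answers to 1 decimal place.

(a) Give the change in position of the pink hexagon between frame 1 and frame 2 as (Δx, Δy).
(1.1, -0.6)

The pink hexagon was at (1.2, 7.2) in frame 1 and (2.3, 6.6) in frame 2.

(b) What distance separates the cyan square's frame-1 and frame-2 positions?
1.6

The cyan square moved from (3.9, 7.3) to (4.8, 6.0), a distance of √(0.9² + 1.3²) ≈ 1.6.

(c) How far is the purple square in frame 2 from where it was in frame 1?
2.8

The purple square moved from (6.4, 6.1) to (3.6, 5.7), a distance of √(2.8² + 0.4²) ≈ 2.8.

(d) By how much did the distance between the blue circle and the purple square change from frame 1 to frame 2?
+1.4

Distance in frame 1: 2.3. Distance in frame 2: 3.7.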